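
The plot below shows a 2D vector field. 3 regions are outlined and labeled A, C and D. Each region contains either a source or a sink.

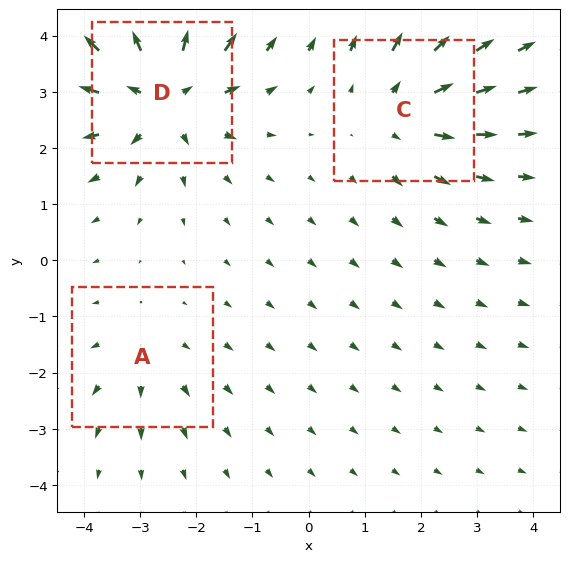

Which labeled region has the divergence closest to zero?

A

Divergence at each region's feature centre — A: about +2, C: about +3, D: about +5. Region A is closest to zero.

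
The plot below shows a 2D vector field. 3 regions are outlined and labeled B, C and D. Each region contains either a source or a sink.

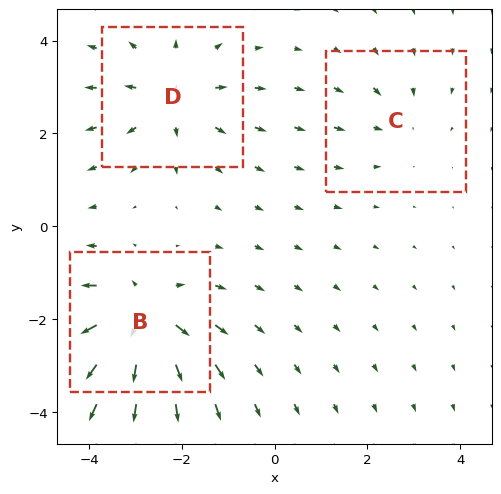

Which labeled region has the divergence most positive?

Divergence at each region's feature centre — B: about +5, C: about -2, D: about +3. Region B is most positive.

B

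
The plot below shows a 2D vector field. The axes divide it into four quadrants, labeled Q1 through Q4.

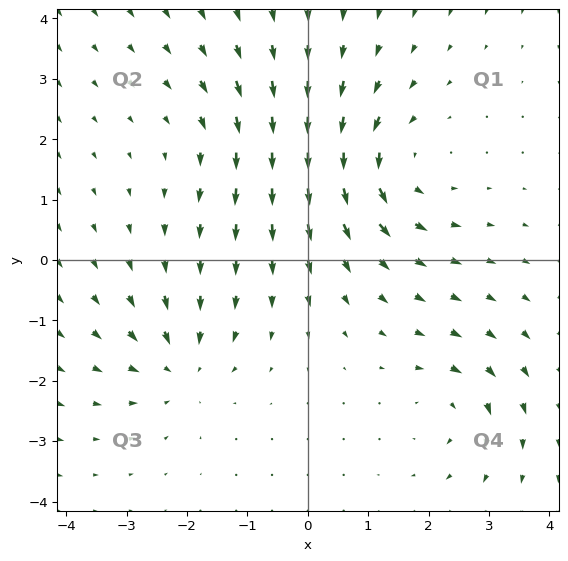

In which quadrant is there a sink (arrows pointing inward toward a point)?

Q3

The sink sits at approximately (-2.1, -1.7), which lies in quadrant Q3. The divergence there is about -4, negative as expected for a sink.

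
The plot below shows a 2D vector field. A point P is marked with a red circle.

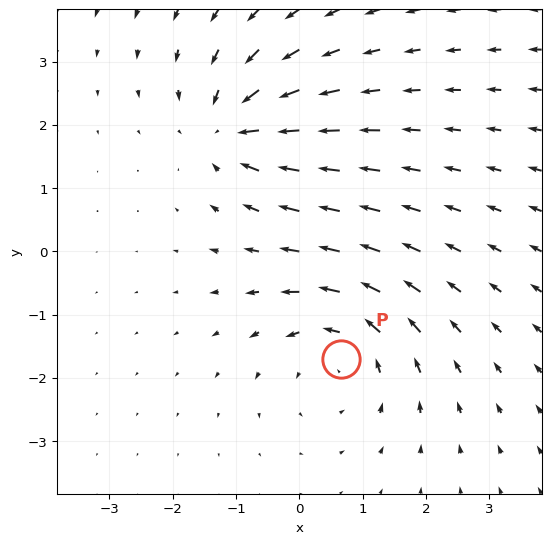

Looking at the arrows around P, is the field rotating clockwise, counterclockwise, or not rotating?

counterclockwise

Near P at (0.7, -1.7) the arrows circulate counterclockwise. The curl (z-component) there is about +3; positive curl means counterclockwise rotation.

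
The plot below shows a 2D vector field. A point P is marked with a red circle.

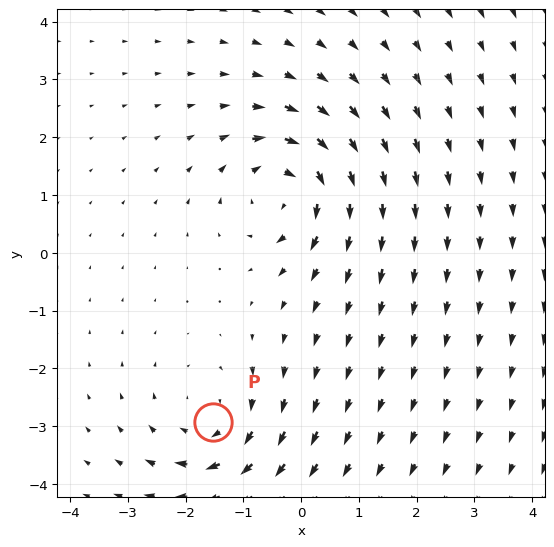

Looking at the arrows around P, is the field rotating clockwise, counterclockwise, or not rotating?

Near P at (-1.5, -2.9) the arrows circulate clockwise. The curl (z-component) there is about -4; negative curl means clockwise rotation.

clockwise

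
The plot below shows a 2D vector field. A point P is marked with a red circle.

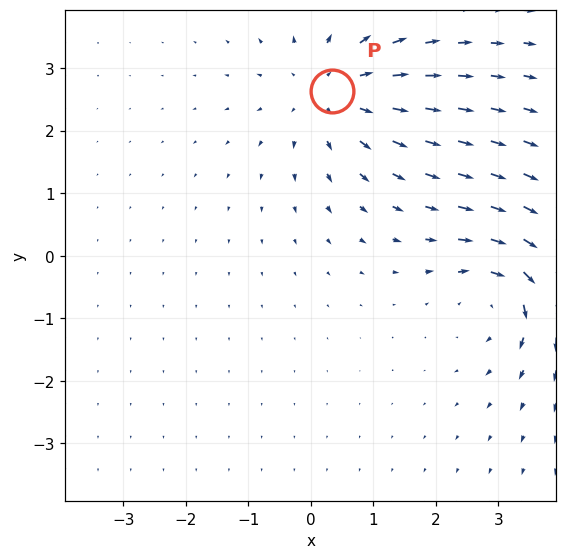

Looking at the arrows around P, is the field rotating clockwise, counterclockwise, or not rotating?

not rotating

Near P at (0.3, 2.6) the arrows show no circulation. The curl there is ≈0.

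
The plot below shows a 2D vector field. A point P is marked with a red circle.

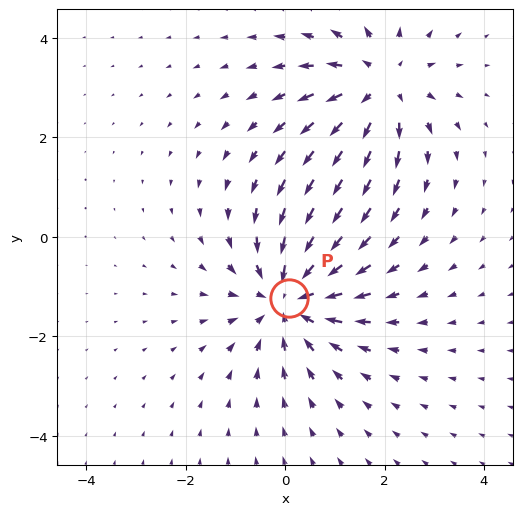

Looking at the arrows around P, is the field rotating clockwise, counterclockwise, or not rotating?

not rotating

Near P at (0.1, -1.2) the arrows show no circulation. The curl there is ≈0.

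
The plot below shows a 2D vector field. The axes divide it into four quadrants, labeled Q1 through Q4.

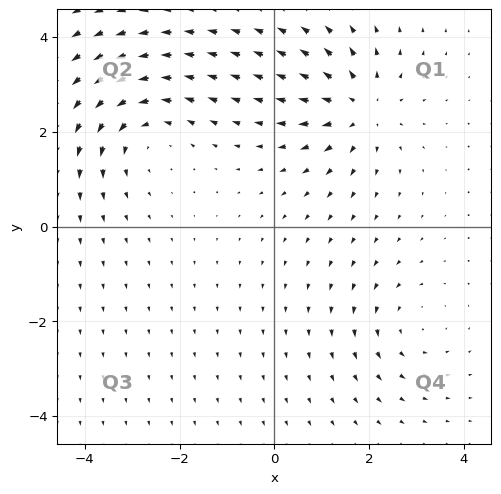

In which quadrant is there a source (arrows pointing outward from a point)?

Q1

The source sits at approximately (1.8, 2.5), which lies in quadrant Q1. The divergence there is about +4, positive as expected for a source.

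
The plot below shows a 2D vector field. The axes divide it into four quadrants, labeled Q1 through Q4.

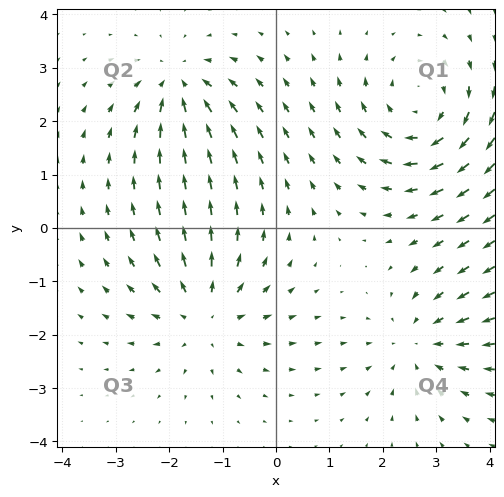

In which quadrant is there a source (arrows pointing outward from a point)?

The source sits at approximately (-1.3, -1.6), which lies in quadrant Q3. The divergence there is about +4, positive as expected for a source.

Q3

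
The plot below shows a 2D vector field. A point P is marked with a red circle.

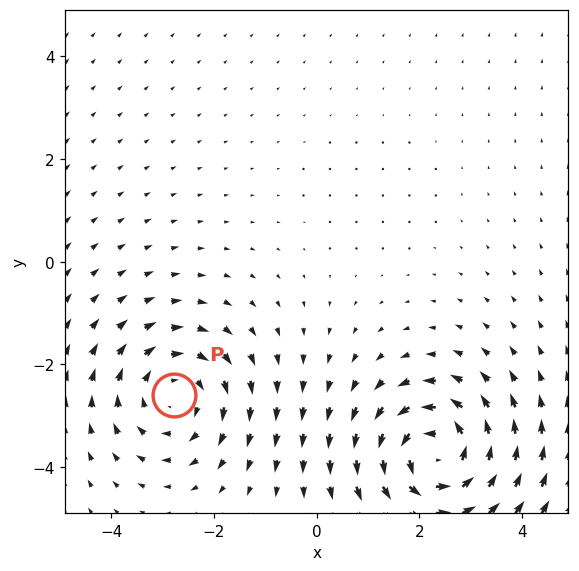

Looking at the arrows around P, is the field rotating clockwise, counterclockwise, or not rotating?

clockwise

Near P at (-2.8, -2.6) the arrows circulate clockwise. The curl (z-component) there is about -3; negative curl means clockwise rotation.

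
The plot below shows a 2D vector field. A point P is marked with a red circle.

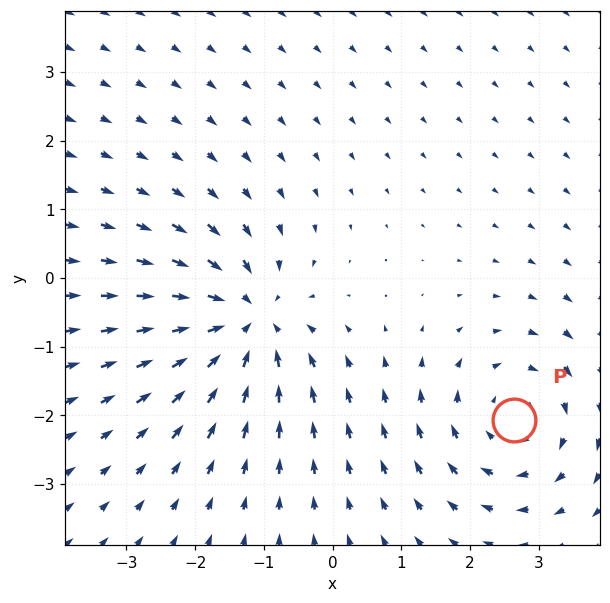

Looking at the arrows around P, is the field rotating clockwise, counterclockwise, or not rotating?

clockwise

Near P at (2.6, -2.1) the arrows circulate clockwise. The curl (z-component) there is about -3; negative curl means clockwise rotation.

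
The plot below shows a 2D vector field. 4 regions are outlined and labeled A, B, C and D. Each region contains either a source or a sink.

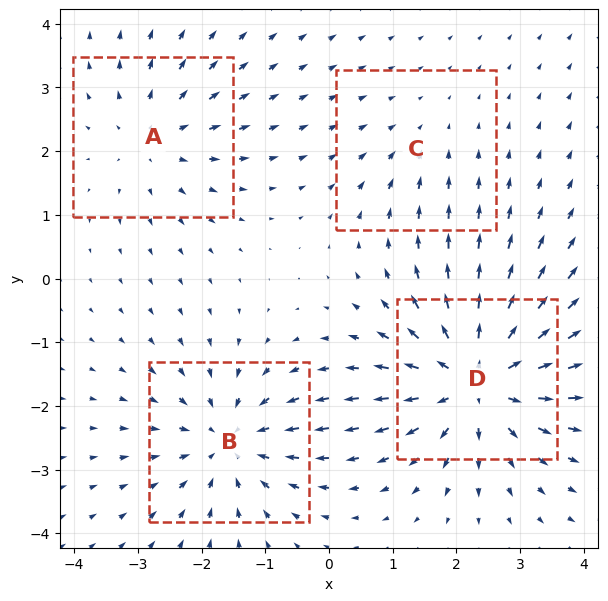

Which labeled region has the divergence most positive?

Divergence at each region's feature centre — A: about +3, B: about -5, C: about -2, D: about +7. Region D is most positive.

D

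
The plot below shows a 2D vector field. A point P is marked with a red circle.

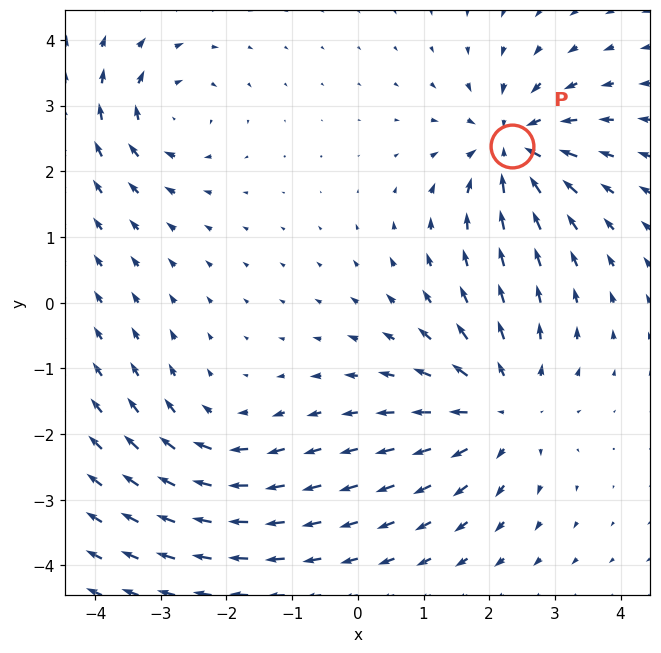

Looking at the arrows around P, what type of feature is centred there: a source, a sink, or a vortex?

sink

At P (2.3, 2.4) the arrows converge inward. Divergence about -6, curl ≈0 — negative divergence with near-zero curl is a sink.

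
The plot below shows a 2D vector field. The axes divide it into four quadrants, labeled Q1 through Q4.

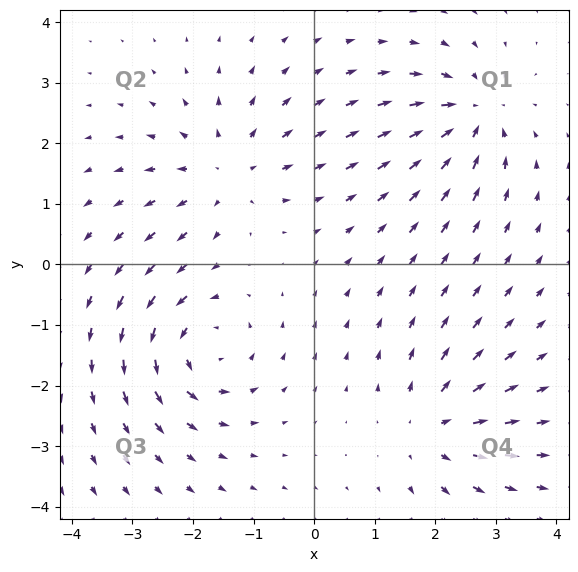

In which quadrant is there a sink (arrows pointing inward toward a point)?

Q1

The sink sits at approximately (2.6, 2.5), which lies in quadrant Q1. The divergence there is about -6, negative as expected for a sink.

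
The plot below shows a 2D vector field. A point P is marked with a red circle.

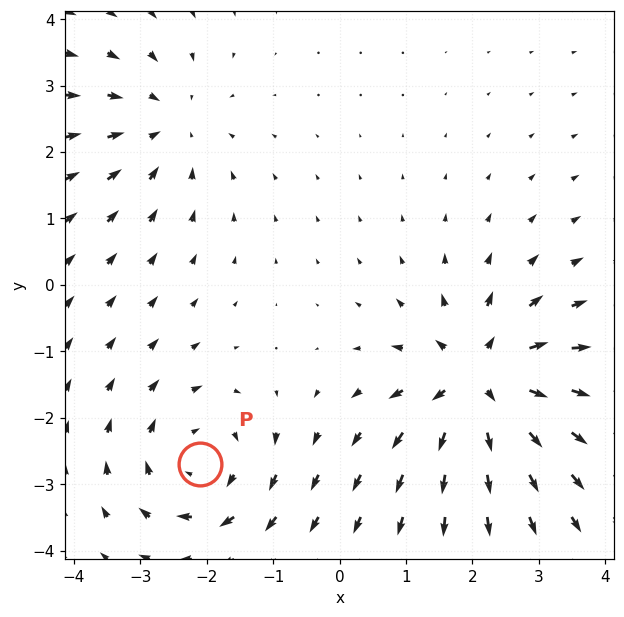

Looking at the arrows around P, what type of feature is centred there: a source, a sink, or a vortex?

At P (-2.1, -2.7) the arrows circulate clockwise. Divergence ≈0, curl about -3 — near-zero divergence with nonzero curl is a vortex.

vortex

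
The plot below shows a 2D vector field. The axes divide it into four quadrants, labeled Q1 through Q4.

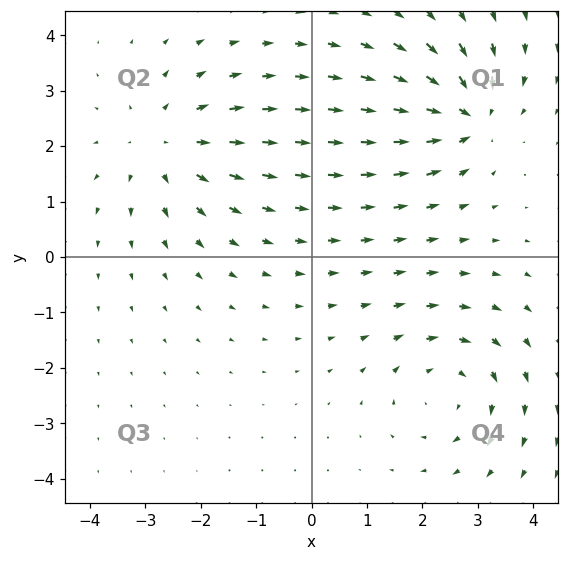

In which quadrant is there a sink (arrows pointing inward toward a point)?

The sink sits at approximately (2.8, 2.6), which lies in quadrant Q1. The divergence there is about -7, negative as expected for a sink.

Q1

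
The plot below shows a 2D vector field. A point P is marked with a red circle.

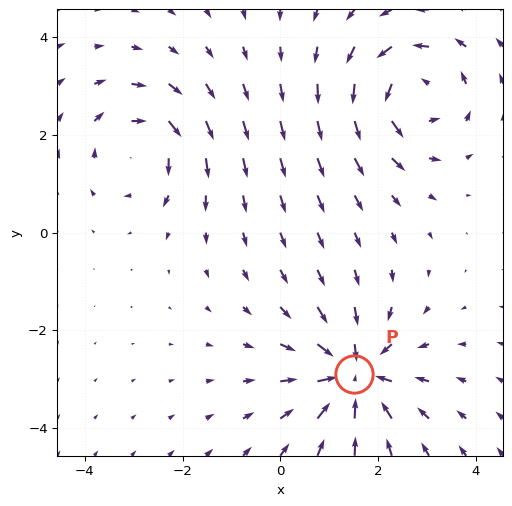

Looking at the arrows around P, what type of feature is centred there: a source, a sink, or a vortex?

sink

At P (1.5, -2.9) the arrows converge inward. Divergence about -5, curl ≈0 — negative divergence with near-zero curl is a sink.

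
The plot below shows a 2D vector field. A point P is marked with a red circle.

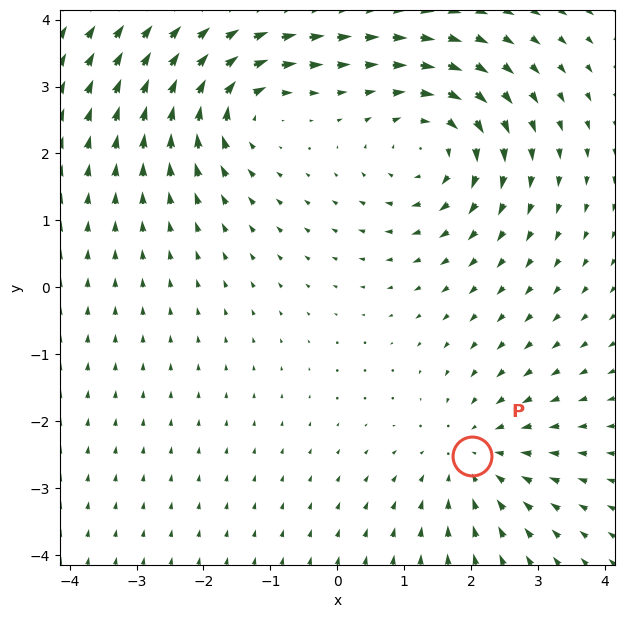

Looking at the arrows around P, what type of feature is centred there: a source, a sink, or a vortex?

At P (2.0, -2.5) the arrows converge inward. Divergence about -3, curl ≈0 — negative divergence with near-zero curl is a sink.

sink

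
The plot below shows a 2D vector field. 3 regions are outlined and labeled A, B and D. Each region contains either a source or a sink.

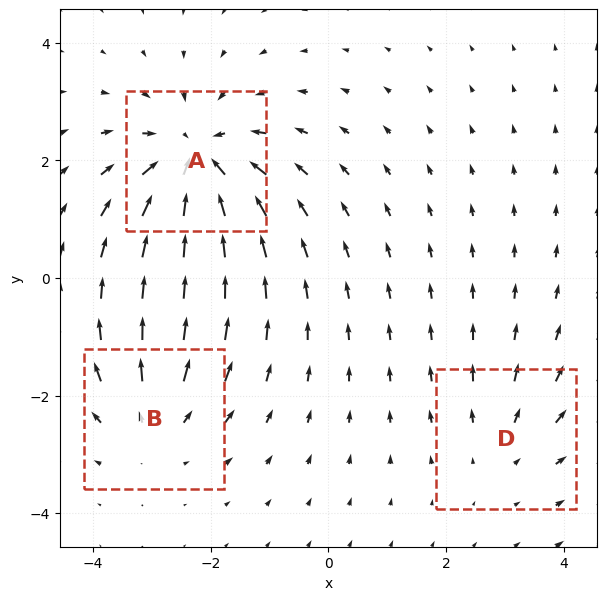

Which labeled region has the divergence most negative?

Divergence at each region's feature centre — A: about -5, B: about +3, D: about +2. Region A is most negative.

A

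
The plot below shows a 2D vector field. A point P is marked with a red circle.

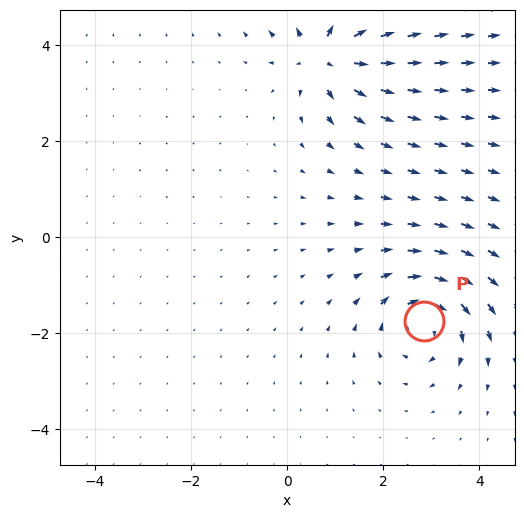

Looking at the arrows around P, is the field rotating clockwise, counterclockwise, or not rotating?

clockwise

Near P at (2.8, -1.7) the arrows circulate clockwise. The curl (z-component) there is about -5; negative curl means clockwise rotation.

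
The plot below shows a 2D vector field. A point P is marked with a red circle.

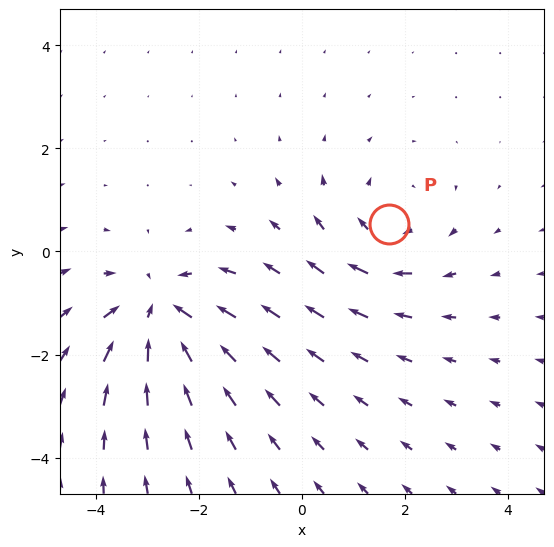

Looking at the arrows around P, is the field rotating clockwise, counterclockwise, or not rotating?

clockwise

Near P at (1.7, 0.5) the arrows circulate clockwise. The curl (z-component) there is about -3; negative curl means clockwise rotation.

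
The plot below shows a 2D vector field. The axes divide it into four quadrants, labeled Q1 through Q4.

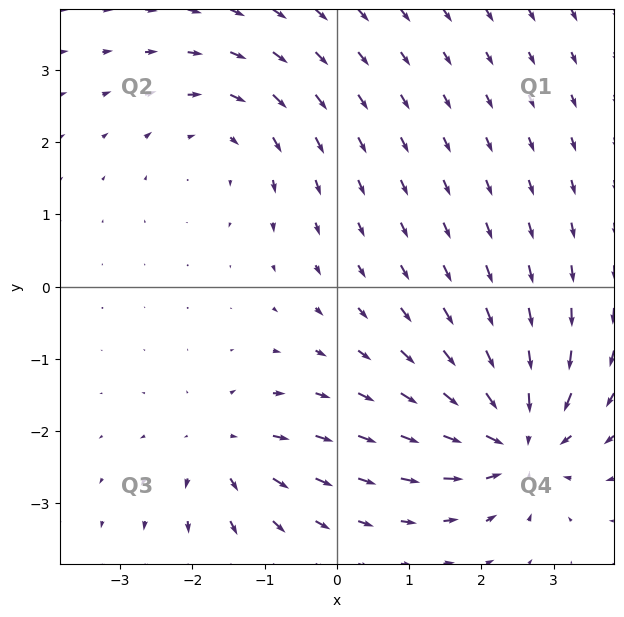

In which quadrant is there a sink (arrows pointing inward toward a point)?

Q4

The sink sits at approximately (2.5, -2.1), which lies in quadrant Q4. The divergence there is about -7, negative as expected for a sink.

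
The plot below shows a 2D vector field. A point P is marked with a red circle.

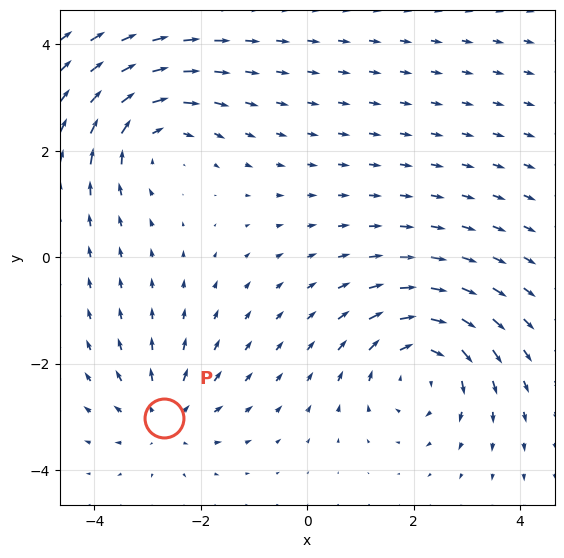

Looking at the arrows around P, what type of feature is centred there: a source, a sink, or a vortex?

source

At P (-2.7, -3.0) the arrows spread outward. Divergence about +4, curl ≈0 — positive divergence with near-zero curl is a source.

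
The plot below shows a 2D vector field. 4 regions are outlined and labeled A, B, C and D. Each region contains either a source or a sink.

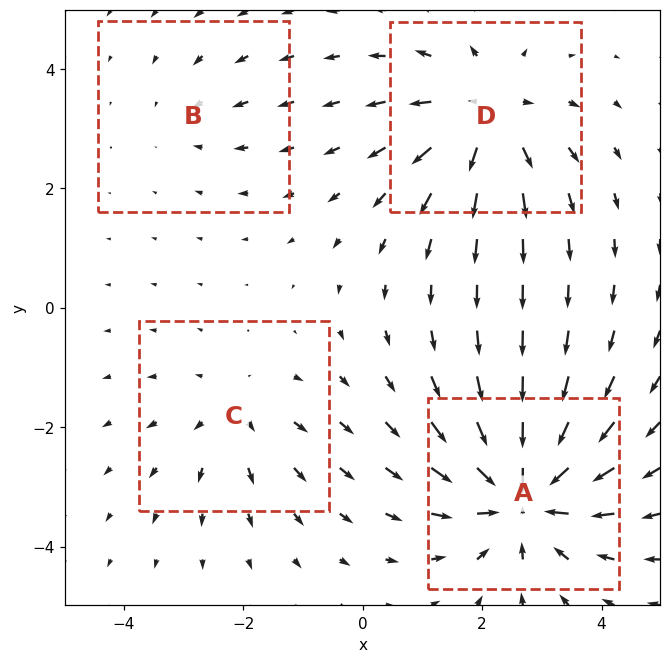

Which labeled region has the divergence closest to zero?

Divergence at each region's feature centre — A: about -7, B: about -2, C: about +3, D: about +5. Region B is closest to zero.

B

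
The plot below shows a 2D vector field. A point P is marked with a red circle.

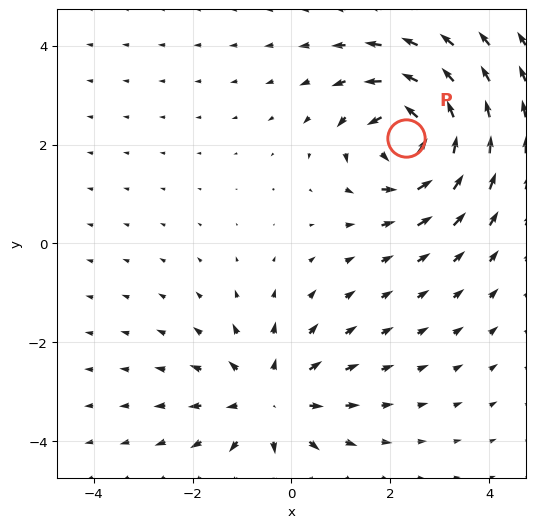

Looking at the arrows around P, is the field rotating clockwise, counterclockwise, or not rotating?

Near P at (2.3, 2.1) the arrows circulate counterclockwise. The curl (z-component) there is about +4; positive curl means counterclockwise rotation.

counterclockwise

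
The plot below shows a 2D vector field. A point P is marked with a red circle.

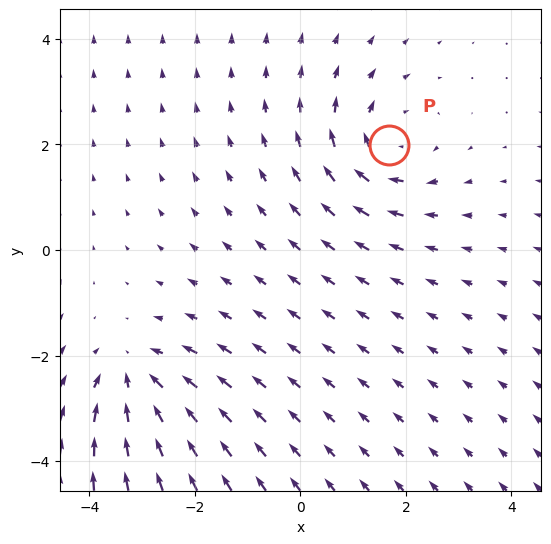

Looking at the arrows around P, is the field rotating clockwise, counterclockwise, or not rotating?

Near P at (1.7, 2.0) the arrows circulate clockwise. The curl (z-component) there is about -3; negative curl means clockwise rotation.

clockwise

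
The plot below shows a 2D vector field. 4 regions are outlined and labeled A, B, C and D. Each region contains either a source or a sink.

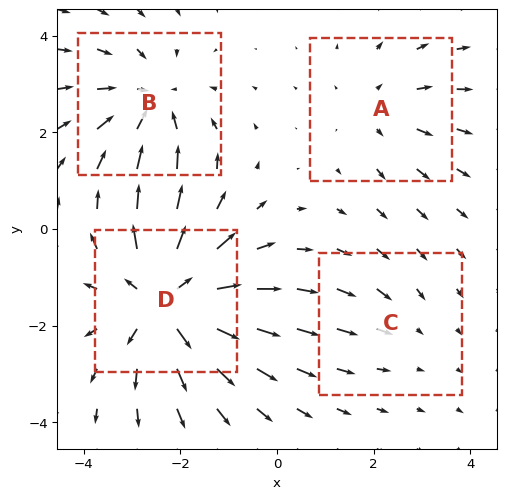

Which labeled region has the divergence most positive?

Divergence at each region's feature centre — A: about +3, B: about -4, C: about -2, D: about +6. Region D is most positive.

D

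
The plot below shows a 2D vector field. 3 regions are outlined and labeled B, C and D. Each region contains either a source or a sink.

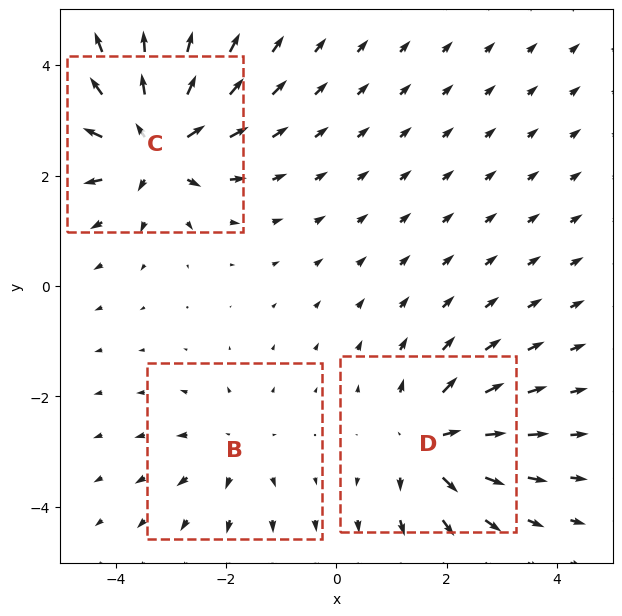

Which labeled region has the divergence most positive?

C

Divergence at each region's feature centre — B: about +2, C: about +6, D: about +4. Region C is most positive.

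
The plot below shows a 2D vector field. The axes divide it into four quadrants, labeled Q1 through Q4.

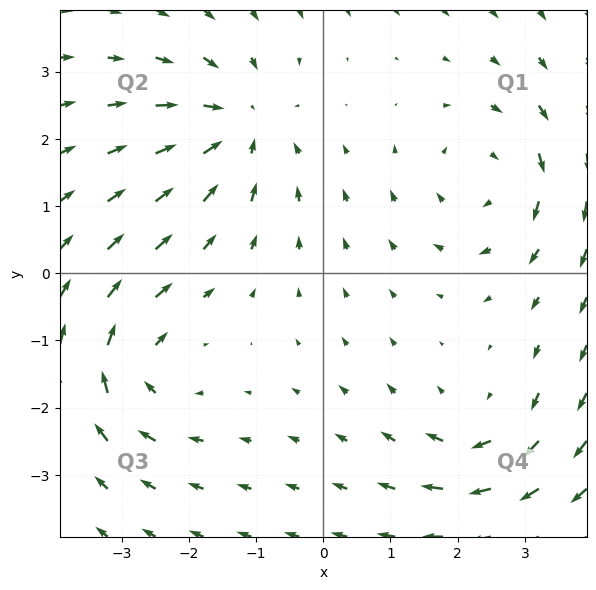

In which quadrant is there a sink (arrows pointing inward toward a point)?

The sink sits at approximately (-1.3, 2.2), which lies in quadrant Q2. The divergence there is about -4, negative as expected for a sink.

Q2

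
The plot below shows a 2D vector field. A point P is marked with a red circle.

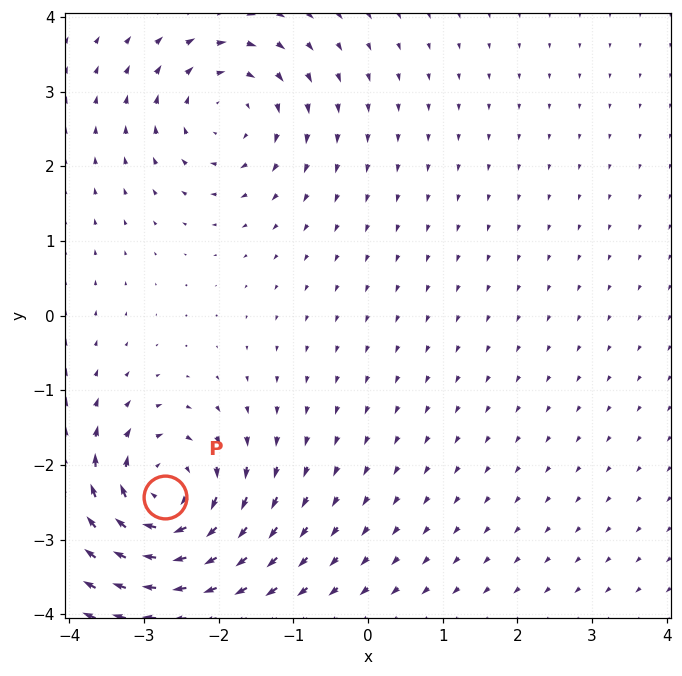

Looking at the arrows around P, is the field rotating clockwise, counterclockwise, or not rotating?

clockwise

Near P at (-2.7, -2.4) the arrows circulate clockwise. The curl (z-component) there is about -6; negative curl means clockwise rotation.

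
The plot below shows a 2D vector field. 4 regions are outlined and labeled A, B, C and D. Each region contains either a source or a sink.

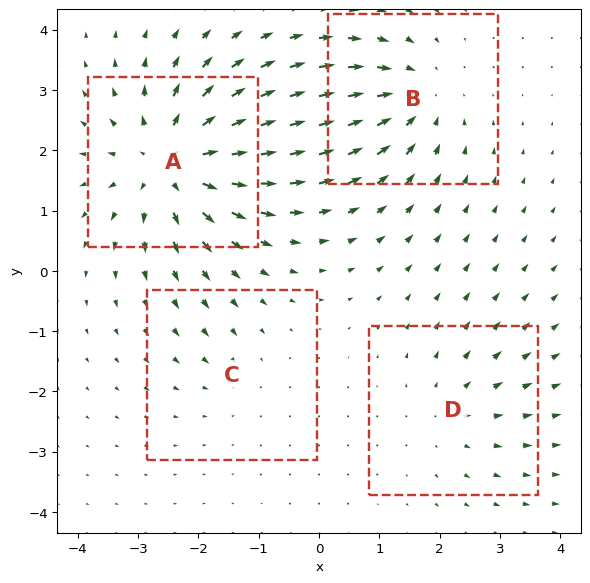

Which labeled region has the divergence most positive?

A

Divergence at each region's feature centre — A: about +6, B: about -4, C: about -2, D: about +3. Region A is most positive.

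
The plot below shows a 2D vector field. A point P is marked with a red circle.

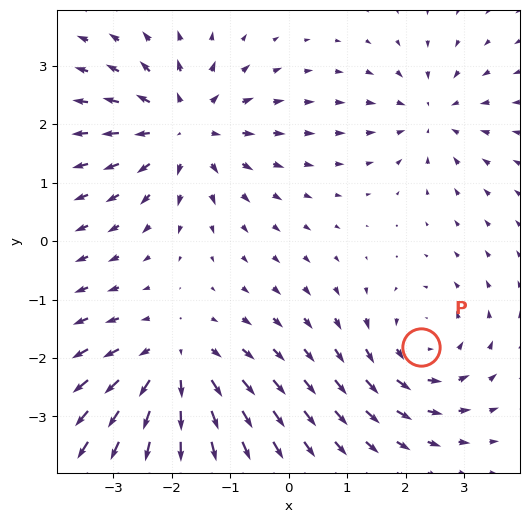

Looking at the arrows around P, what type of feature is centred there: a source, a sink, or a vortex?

At P (2.3, -1.8) the arrows circulate counterclockwise. Divergence ≈0, curl about +4 — near-zero divergence with nonzero curl is a vortex.

vortex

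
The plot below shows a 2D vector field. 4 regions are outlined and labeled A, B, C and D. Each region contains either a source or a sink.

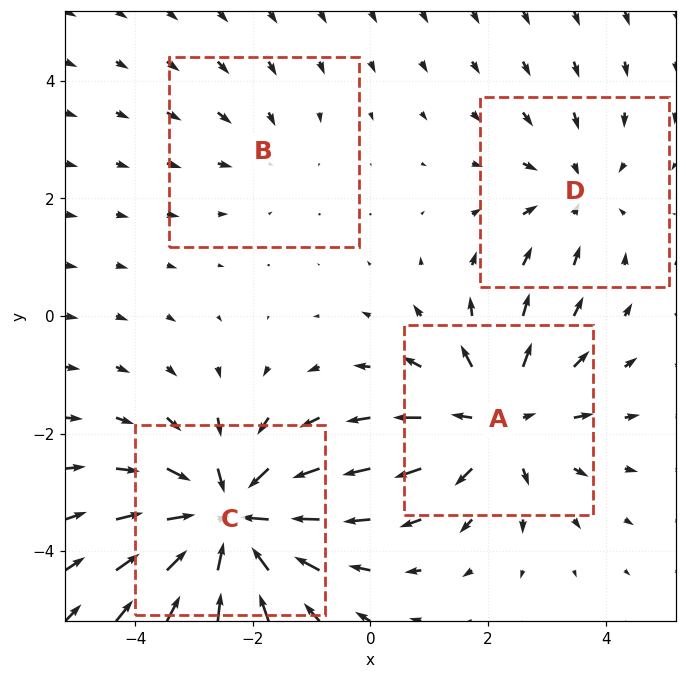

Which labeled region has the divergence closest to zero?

B

Divergence at each region's feature centre — A: about +5, B: about -2, C: about -6, D: about -3. Region B is closest to zero.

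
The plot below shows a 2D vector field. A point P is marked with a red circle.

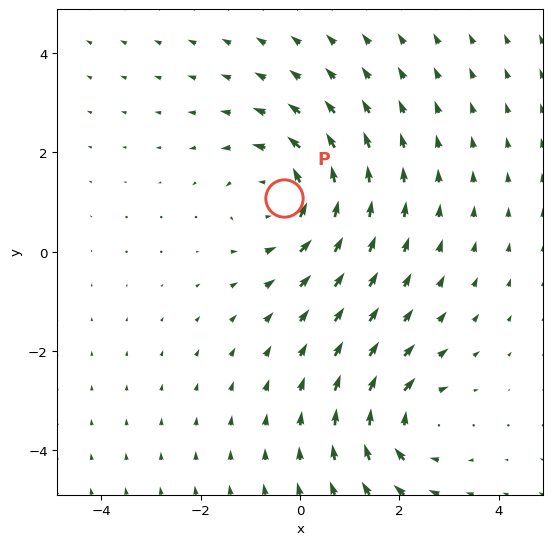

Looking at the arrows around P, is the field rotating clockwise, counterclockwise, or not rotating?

Near P at (-0.3, 1.1) the arrows circulate counterclockwise. The curl (z-component) there is about +4; positive curl means counterclockwise rotation.

counterclockwise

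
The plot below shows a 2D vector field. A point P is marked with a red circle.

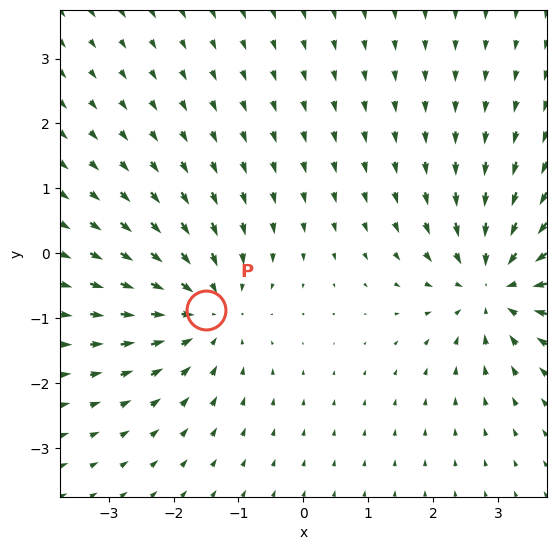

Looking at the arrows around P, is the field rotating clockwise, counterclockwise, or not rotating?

Near P at (-1.5, -0.9) the arrows show no circulation. The curl there is ≈0.

not rotating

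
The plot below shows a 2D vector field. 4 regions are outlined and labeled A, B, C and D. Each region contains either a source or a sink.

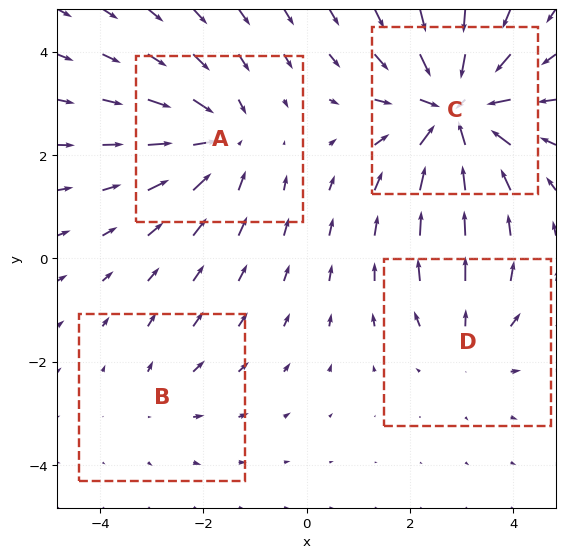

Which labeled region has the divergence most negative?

Divergence at each region's feature centre — A: about -4, B: about +2, C: about -6, D: about +3. Region C is most negative.

C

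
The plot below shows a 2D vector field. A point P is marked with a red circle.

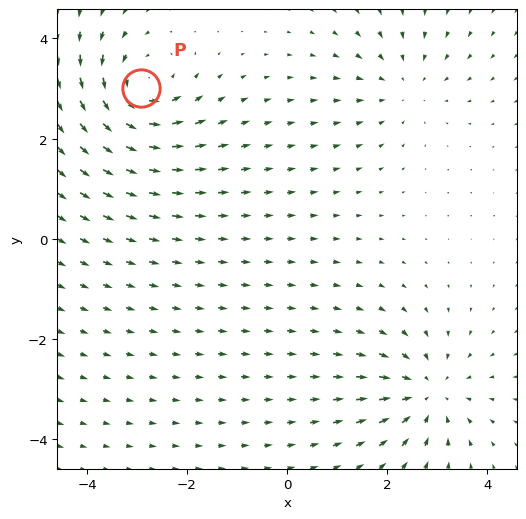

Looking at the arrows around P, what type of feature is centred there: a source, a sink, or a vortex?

At P (-2.9, 3.0) the arrows circulate counterclockwise. Divergence ≈0, curl about +6 — near-zero divergence with nonzero curl is a vortex.

vortex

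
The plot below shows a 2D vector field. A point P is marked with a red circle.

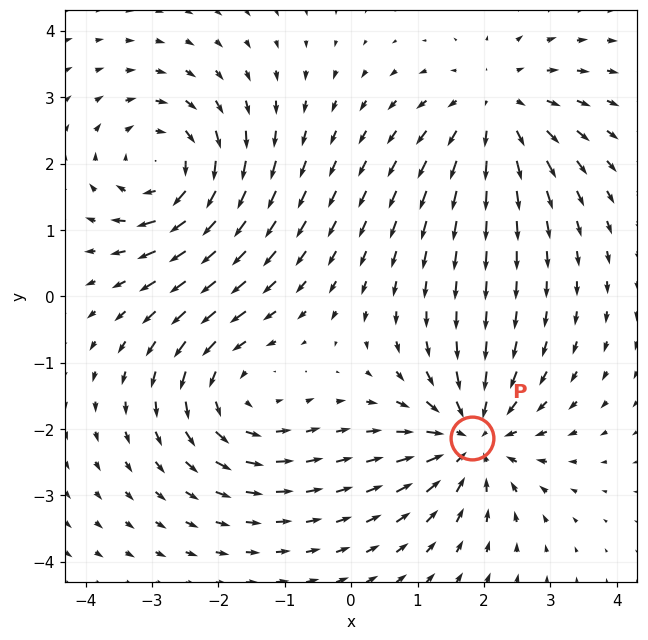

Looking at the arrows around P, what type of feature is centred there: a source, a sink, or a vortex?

At P (1.8, -2.1) the arrows converge inward. Divergence about -6, curl ≈0 — negative divergence with near-zero curl is a sink.

sink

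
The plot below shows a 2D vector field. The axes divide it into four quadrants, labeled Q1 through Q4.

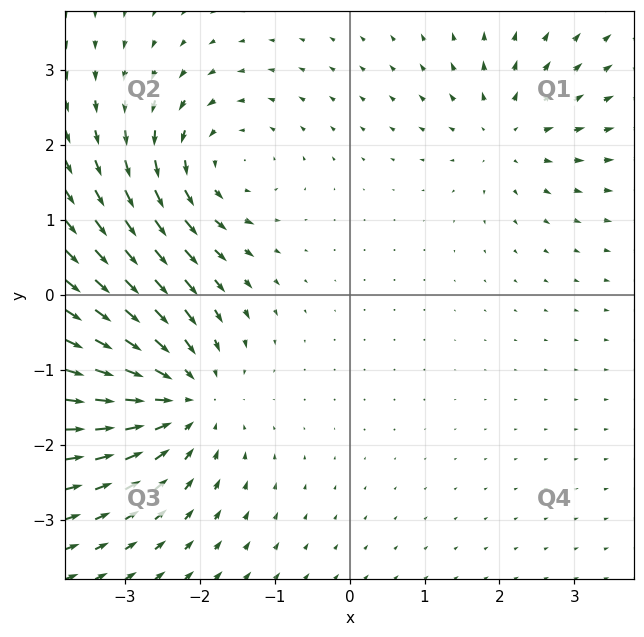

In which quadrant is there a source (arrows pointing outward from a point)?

The source sits at approximately (2.1, 2.2), which lies in quadrant Q1. The divergence there is about +3, positive as expected for a source.

Q1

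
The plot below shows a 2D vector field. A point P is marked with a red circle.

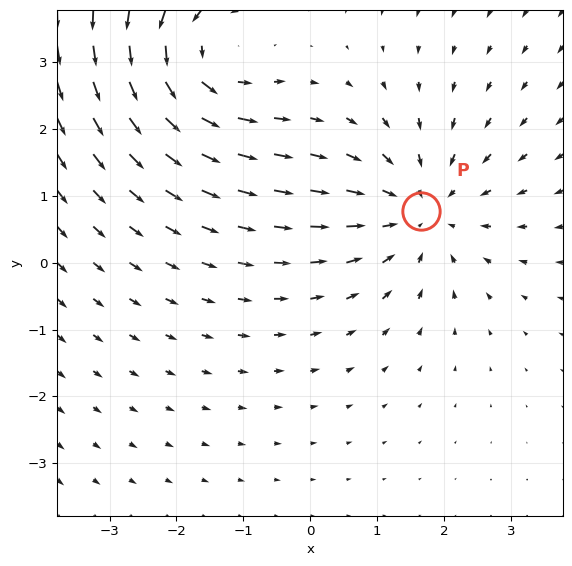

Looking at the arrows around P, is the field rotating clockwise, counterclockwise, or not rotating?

not rotating

Near P at (1.7, 0.8) the arrows show no circulation. The curl there is ≈0.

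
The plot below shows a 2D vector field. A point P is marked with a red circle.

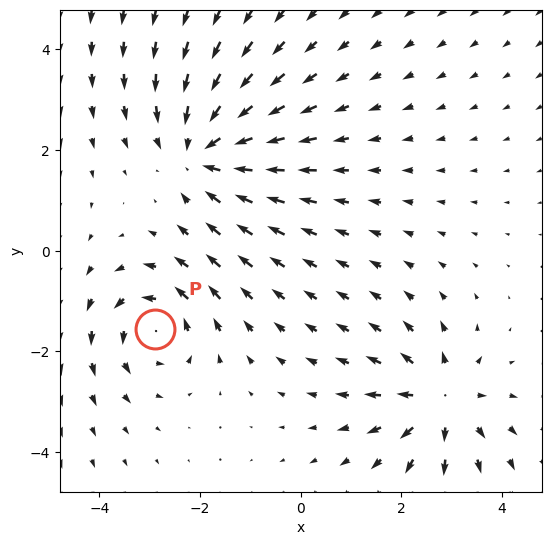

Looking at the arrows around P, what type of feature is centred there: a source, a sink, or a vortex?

vortex

At P (-2.9, -1.6) the arrows circulate counterclockwise. Divergence ≈0, curl about +4 — near-zero divergence with nonzero curl is a vortex.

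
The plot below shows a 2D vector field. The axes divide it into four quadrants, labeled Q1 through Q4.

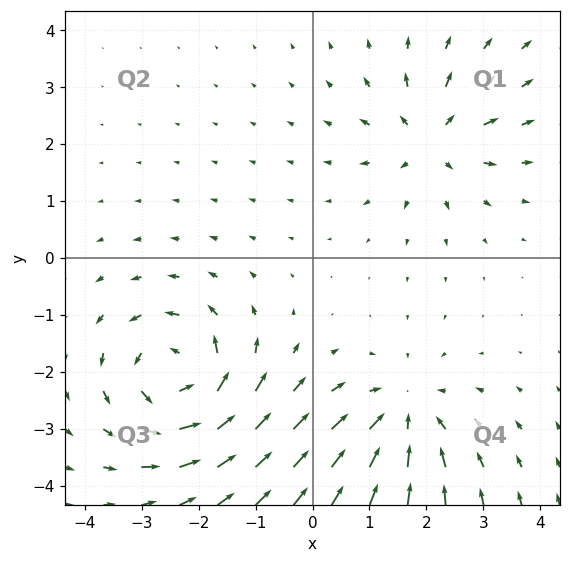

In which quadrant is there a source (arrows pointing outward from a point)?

Q1

The source sits at approximately (2.1, 2.1), which lies in quadrant Q1. The divergence there is about +4, positive as expected for a source.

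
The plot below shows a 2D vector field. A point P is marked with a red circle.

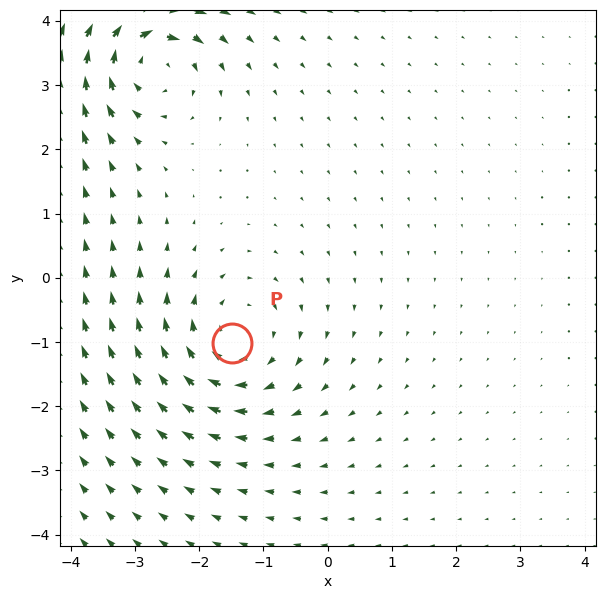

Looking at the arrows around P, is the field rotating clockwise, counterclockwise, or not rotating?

clockwise

Near P at (-1.5, -1.0) the arrows circulate clockwise. The curl (z-component) there is about -5; negative curl means clockwise rotation.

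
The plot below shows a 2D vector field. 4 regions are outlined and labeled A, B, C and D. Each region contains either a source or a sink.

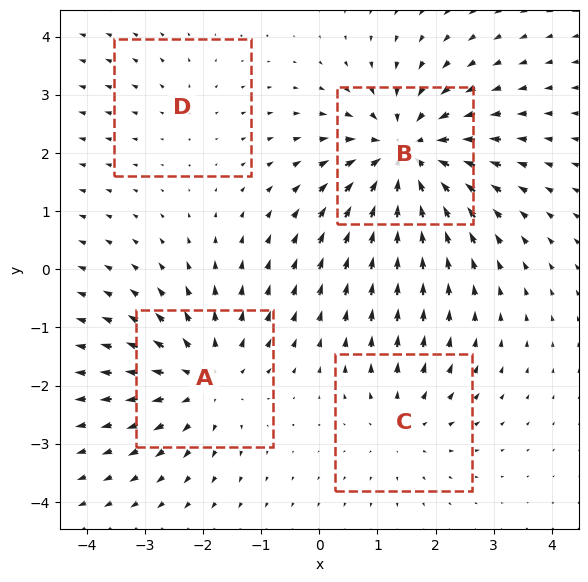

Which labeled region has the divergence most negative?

Divergence at each region's feature centre — A: about +5, B: about -7, C: about +3, D: about +2. Region B is most negative.

B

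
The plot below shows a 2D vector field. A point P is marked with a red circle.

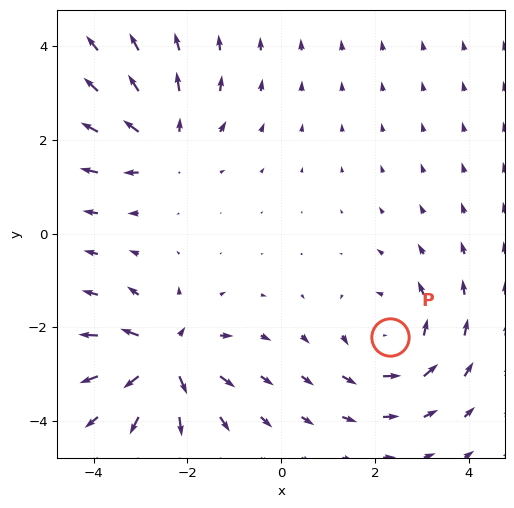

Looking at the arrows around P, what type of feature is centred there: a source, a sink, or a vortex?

At P (2.3, -2.2) the arrows circulate counterclockwise. Divergence ≈0, curl about +4 — near-zero divergence with nonzero curl is a vortex.

vortex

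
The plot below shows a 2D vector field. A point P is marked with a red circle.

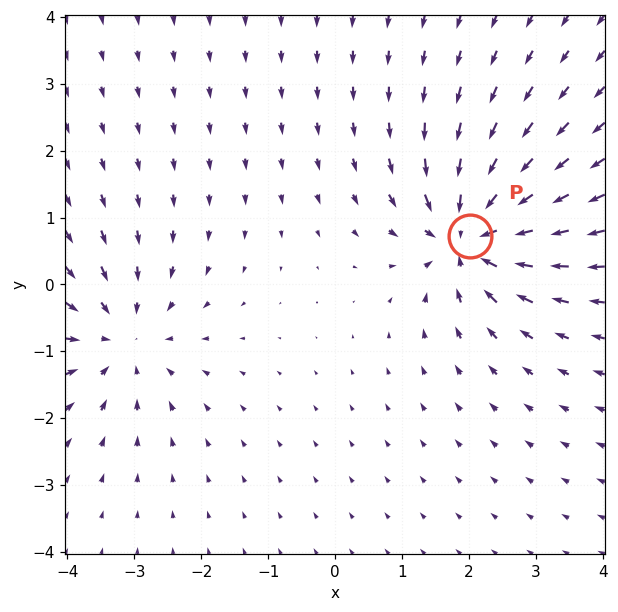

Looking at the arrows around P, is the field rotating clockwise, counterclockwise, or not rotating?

not rotating

Near P at (2.0, 0.7) the arrows show no circulation. The curl there is ≈0.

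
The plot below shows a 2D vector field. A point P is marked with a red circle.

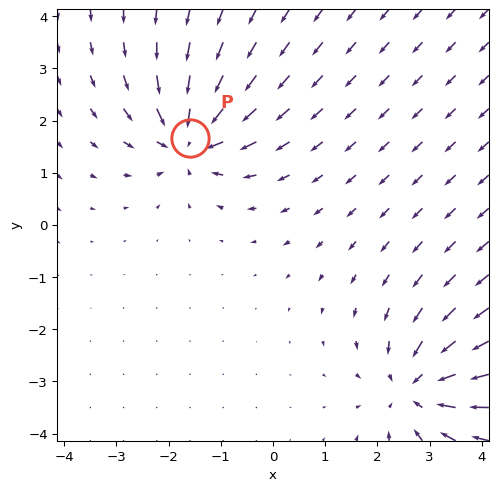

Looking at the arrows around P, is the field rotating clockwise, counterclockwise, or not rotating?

Near P at (-1.6, 1.7) the arrows show no circulation. The curl there is ≈0.

not rotating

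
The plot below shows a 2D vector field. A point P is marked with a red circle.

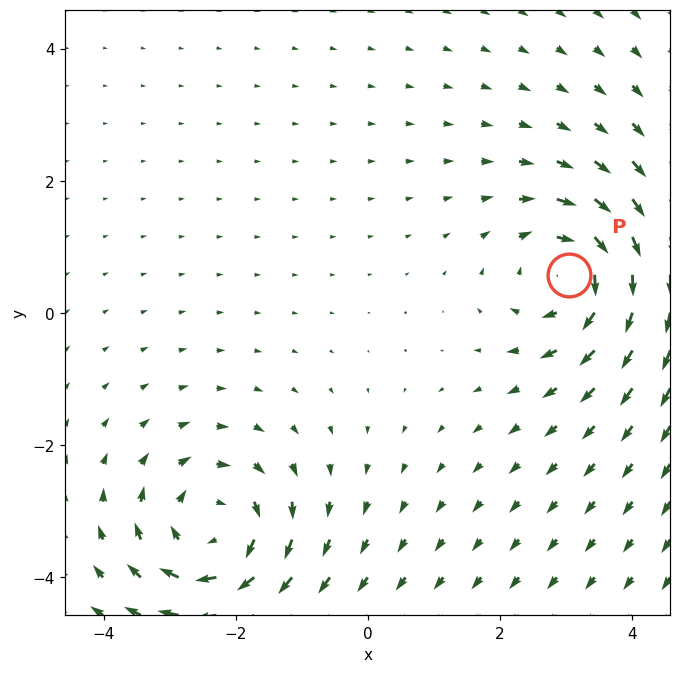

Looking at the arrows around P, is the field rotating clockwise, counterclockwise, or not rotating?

clockwise

Near P at (3.0, 0.6) the arrows circulate clockwise. The curl (z-component) there is about -3; negative curl means clockwise rotation.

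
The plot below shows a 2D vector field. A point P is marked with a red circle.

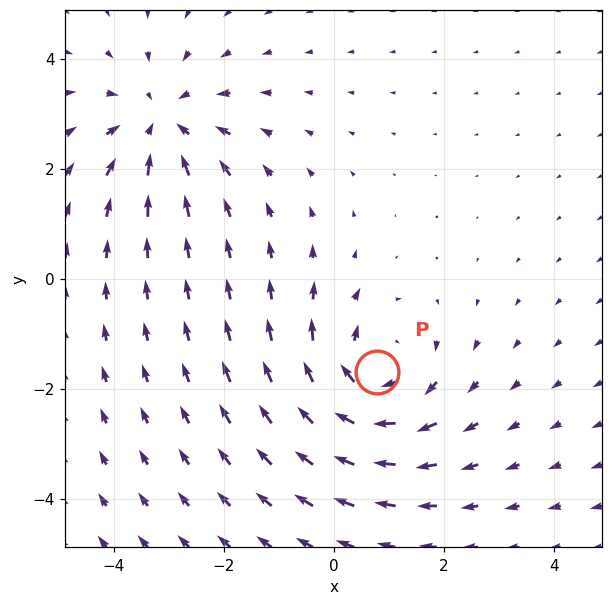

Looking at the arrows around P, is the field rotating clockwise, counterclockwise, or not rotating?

Near P at (0.8, -1.7) the arrows circulate clockwise. The curl (z-component) there is about -4; negative curl means clockwise rotation.

clockwise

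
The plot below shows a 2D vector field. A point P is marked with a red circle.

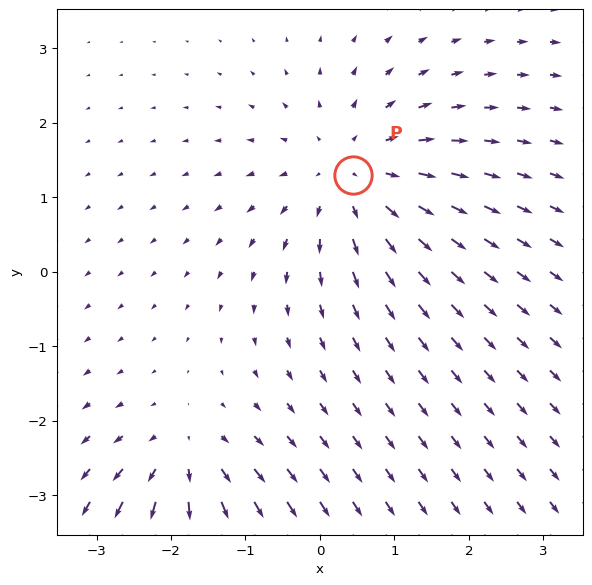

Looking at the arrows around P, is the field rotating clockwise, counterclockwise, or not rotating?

not rotating

Near P at (0.4, 1.3) the arrows show no circulation. The curl there is ≈0.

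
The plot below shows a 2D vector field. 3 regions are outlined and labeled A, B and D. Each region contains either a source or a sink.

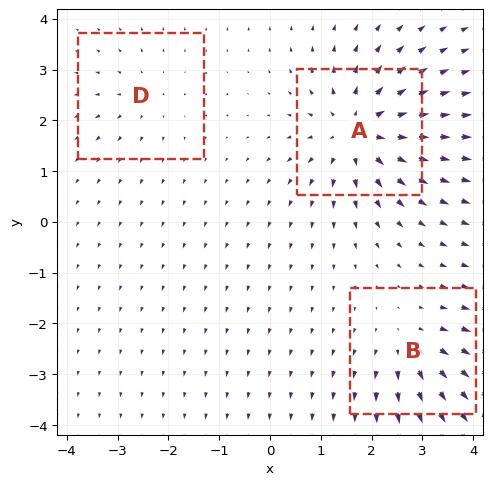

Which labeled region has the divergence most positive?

A

Divergence at each region's feature centre — A: about +6, B: about +3, D: about +2. Region A is most positive.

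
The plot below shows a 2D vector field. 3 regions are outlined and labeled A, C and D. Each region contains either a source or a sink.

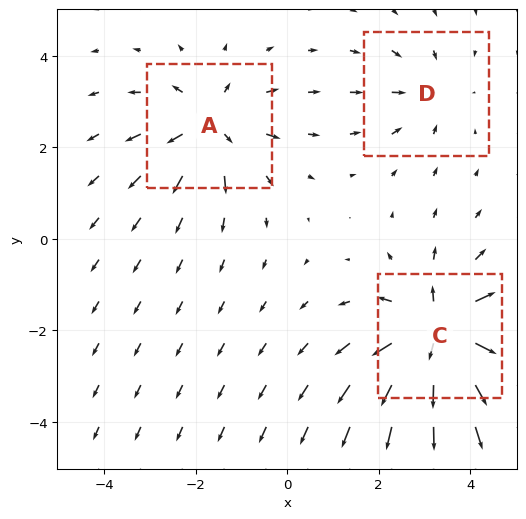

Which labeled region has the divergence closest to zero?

Divergence at each region's feature centre — A: about +4, C: about +6, D: about -2. Region D is closest to zero.

D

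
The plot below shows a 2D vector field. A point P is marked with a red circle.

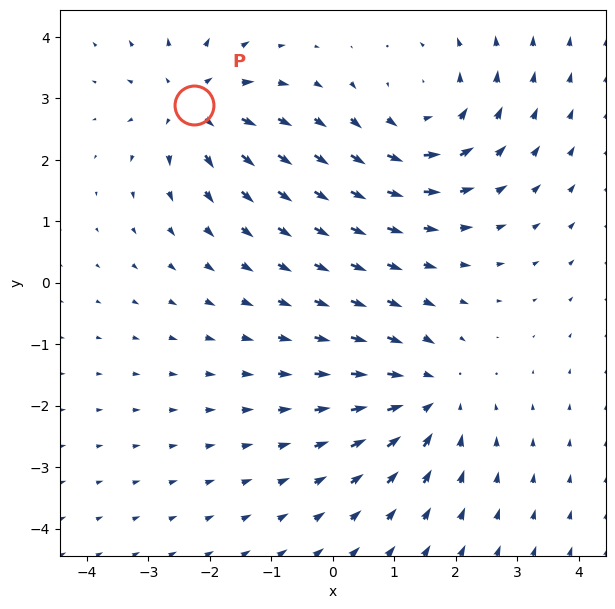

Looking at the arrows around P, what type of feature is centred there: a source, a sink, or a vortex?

source

At P (-2.3, 2.9) the arrows spread outward. Divergence about +4, curl ≈0 — positive divergence with near-zero curl is a source.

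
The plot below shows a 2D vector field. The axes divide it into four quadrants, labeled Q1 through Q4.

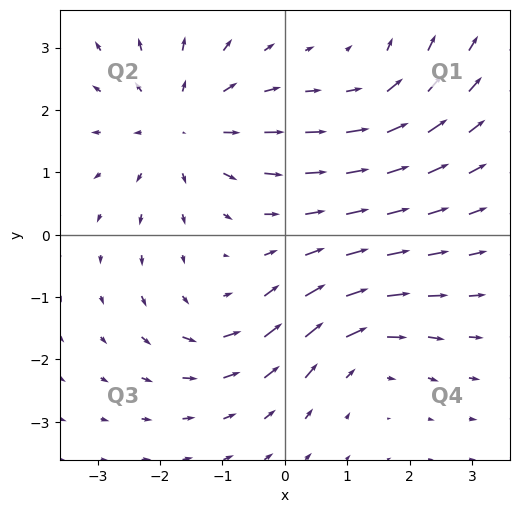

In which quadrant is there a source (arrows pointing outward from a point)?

The source sits at approximately (-1.6, 1.7), which lies in quadrant Q2. The divergence there is about +4, positive as expected for a source.

Q2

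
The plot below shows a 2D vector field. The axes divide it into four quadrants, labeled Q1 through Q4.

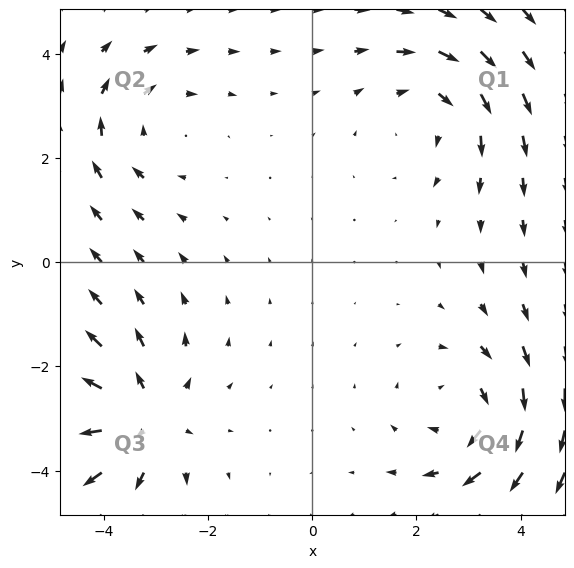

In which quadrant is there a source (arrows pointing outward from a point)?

Q3

The source sits at approximately (-3.3, -3.0), which lies in quadrant Q3. The divergence there is about +4, positive as expected for a source.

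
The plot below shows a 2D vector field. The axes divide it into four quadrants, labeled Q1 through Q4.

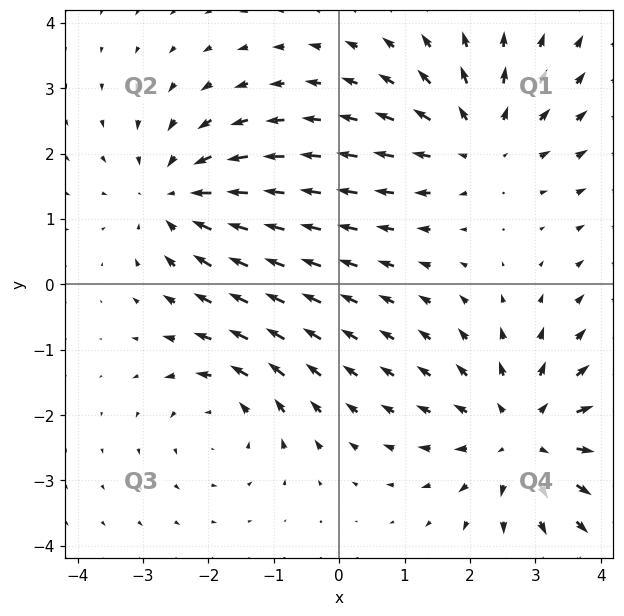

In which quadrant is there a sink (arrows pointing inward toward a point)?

The sink sits at approximately (-2.5, 1.3), which lies in quadrant Q2. The divergence there is about -3, negative as expected for a sink.

Q2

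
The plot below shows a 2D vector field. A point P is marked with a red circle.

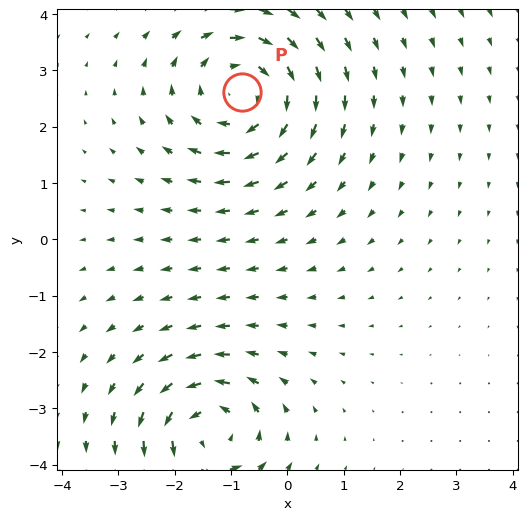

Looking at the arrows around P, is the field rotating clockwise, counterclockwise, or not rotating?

clockwise

Near P at (-0.8, 2.6) the arrows circulate clockwise. The curl (z-component) there is about -3; negative curl means clockwise rotation.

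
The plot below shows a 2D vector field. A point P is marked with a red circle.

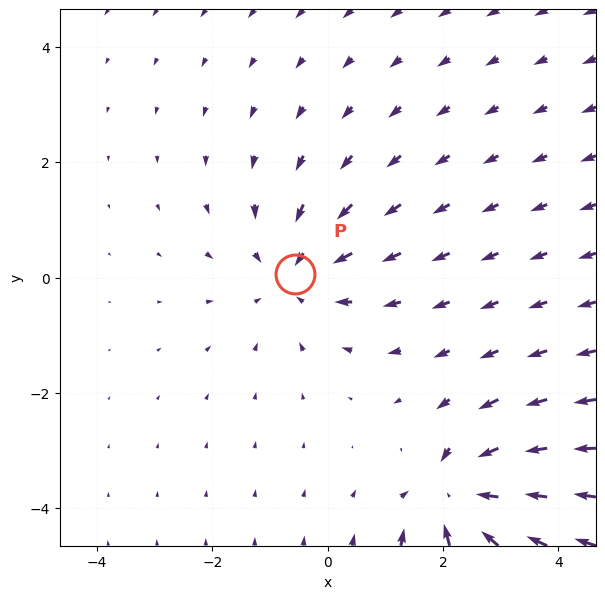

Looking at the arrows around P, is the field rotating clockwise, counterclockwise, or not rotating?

not rotating

Near P at (-0.6, 0.1) the arrows show no circulation. The curl there is ≈0.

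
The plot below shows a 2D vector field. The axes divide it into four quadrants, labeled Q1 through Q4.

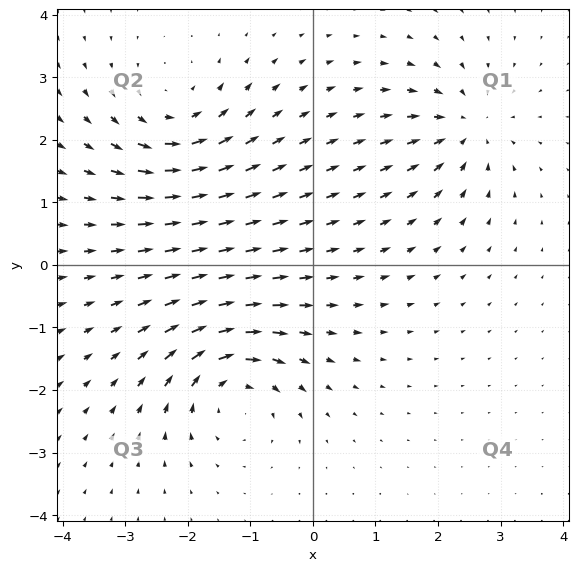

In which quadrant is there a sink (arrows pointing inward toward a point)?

Q1

The sink sits at approximately (2.4, 2.2), which lies in quadrant Q1. The divergence there is about -5, negative as expected for a sink.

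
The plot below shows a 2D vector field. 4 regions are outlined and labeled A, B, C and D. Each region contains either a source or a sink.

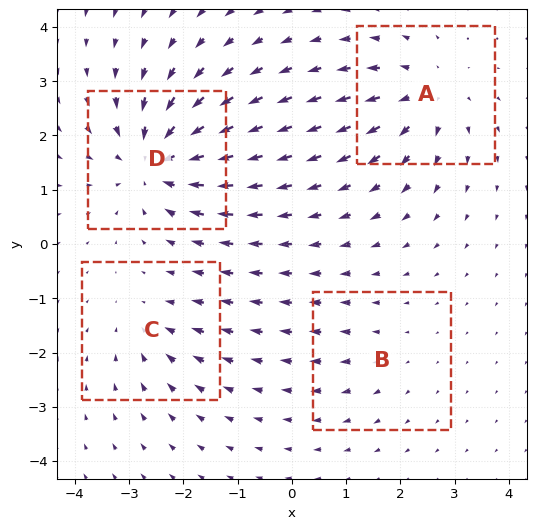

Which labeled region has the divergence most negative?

D

Divergence at each region's feature centre — A: about +5, B: about +2, C: about -3, D: about -7. Region D is most negative.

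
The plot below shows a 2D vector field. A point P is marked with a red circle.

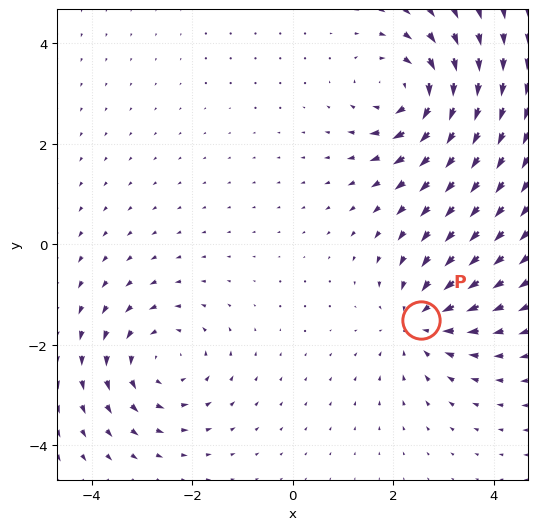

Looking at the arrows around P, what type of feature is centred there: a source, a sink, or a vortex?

At P (2.5, -1.5) the arrows converge inward. Divergence about -4, curl ≈0 — negative divergence with near-zero curl is a sink.

sink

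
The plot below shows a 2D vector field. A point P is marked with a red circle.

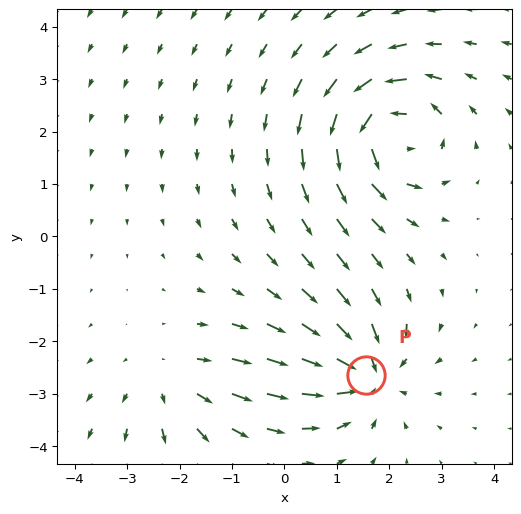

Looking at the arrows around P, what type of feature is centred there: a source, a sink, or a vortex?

sink

At P (1.6, -2.6) the arrows converge inward. Divergence about -5, curl ≈0 — negative divergence with near-zero curl is a sink.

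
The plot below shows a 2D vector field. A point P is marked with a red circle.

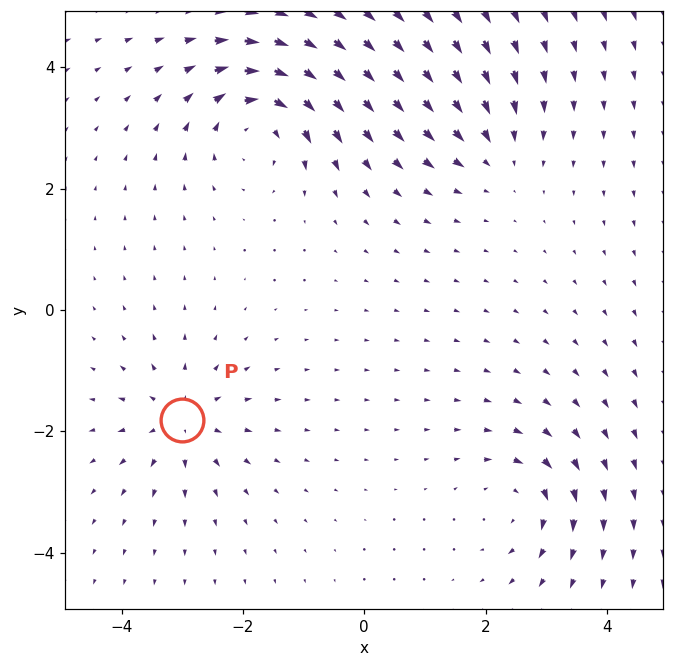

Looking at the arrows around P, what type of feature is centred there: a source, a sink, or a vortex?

source

At P (-3.0, -1.8) the arrows spread outward. Divergence about +4, curl ≈0 — positive divergence with near-zero curl is a source.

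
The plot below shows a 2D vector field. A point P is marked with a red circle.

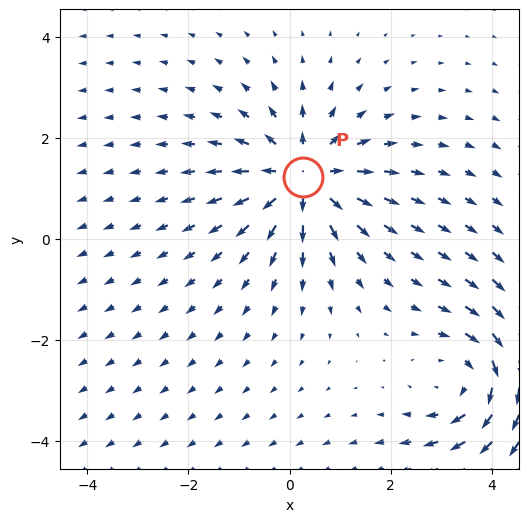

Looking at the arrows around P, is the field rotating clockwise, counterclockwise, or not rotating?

Near P at (0.3, 1.2) the arrows show no circulation. The curl there is ≈0.

not rotating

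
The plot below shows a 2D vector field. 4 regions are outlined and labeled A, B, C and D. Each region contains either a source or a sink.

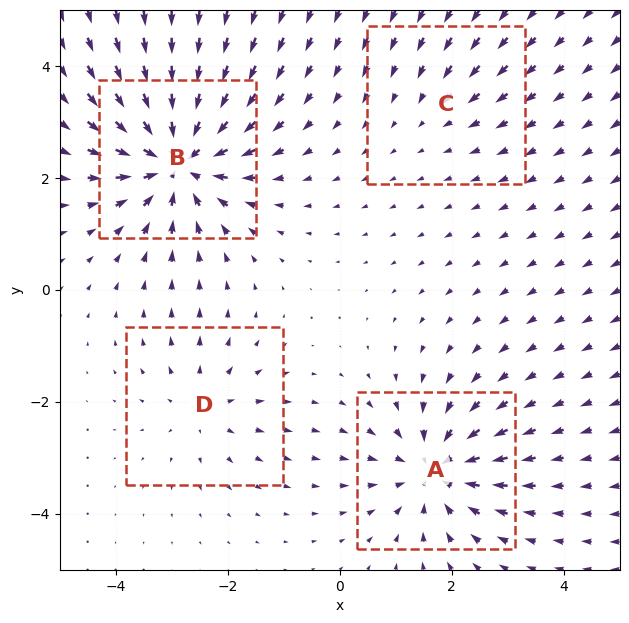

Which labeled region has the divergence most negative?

Divergence at each region's feature centre — A: about -6, B: about -8, C: about -2, D: about +3. Region B is most negative.

B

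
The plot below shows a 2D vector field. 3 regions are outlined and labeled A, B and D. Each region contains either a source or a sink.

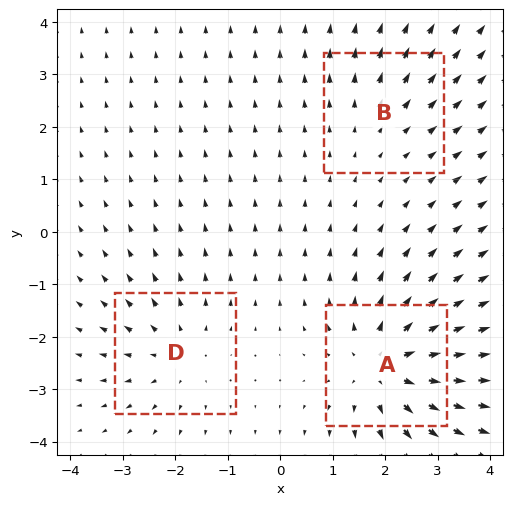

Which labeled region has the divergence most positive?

Divergence at each region's feature centre — A: about +4, B: about +2, D: about +3. Region A is most positive.

A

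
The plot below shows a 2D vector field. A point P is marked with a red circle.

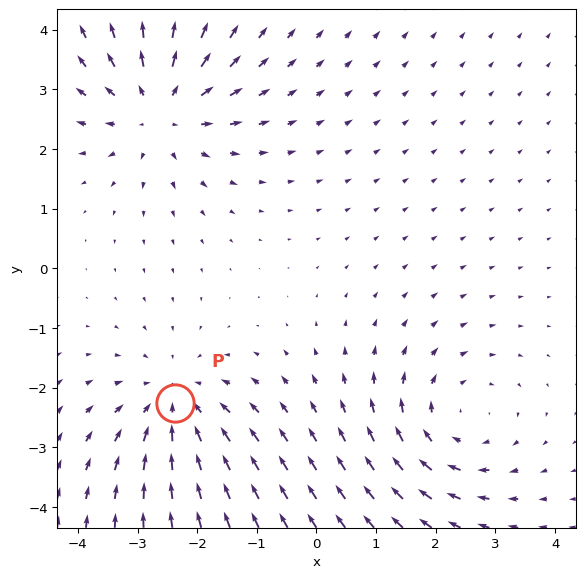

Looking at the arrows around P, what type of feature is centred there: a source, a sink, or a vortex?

At P (-2.4, -2.3) the arrows converge inward. Divergence about -4, curl ≈0 — negative divergence with near-zero curl is a sink.

sink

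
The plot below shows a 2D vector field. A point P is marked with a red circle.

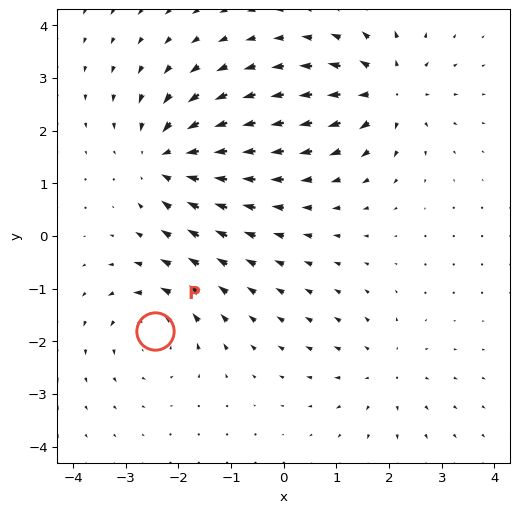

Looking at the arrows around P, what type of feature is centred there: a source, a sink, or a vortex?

vortex

At P (-2.4, -1.8) the arrows circulate counterclockwise. Divergence ≈0, curl about +4 — near-zero divergence with nonzero curl is a vortex.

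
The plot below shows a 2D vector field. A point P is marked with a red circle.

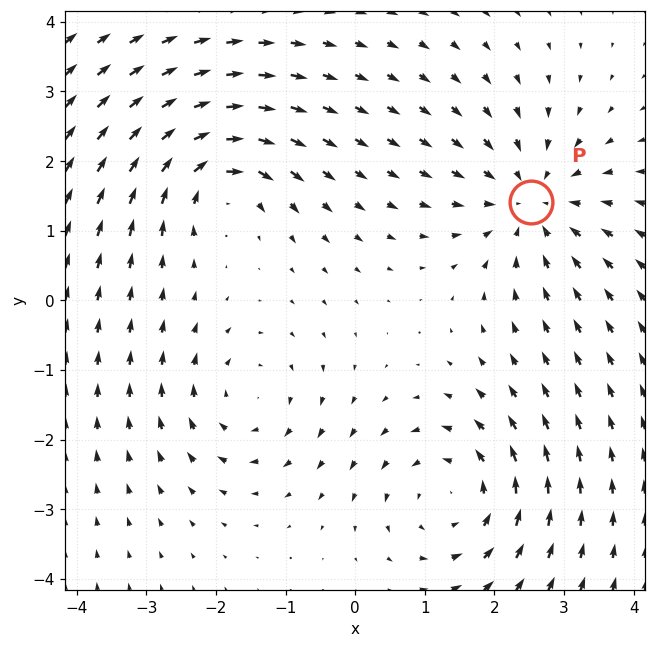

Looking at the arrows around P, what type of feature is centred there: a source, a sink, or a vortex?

sink

At P (2.5, 1.4) the arrows converge inward. Divergence about -4, curl ≈0 — negative divergence with near-zero curl is a sink.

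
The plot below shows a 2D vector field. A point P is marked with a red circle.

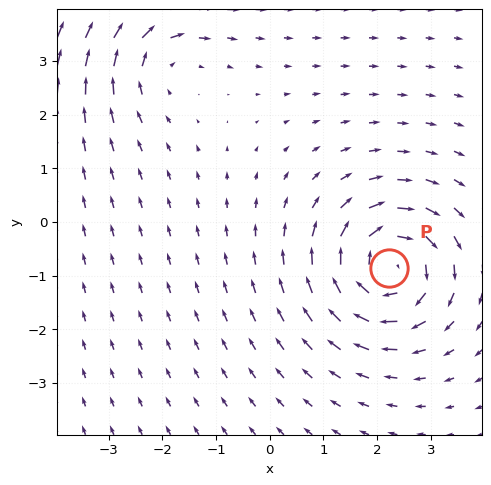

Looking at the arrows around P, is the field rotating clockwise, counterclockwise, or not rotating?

clockwise

Near P at (2.2, -0.9) the arrows circulate clockwise. The curl (z-component) there is about -5; negative curl means clockwise rotation.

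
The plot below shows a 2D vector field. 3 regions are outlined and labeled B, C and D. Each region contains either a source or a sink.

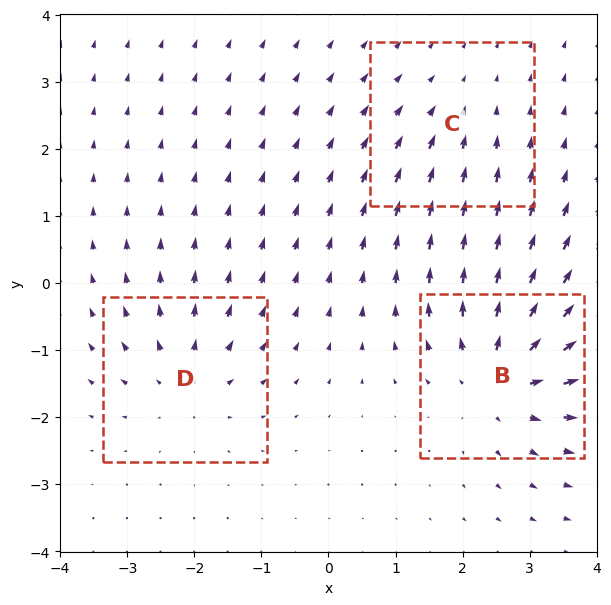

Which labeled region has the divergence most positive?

B

Divergence at each region's feature centre — B: about +5, C: about -2, D: about +3. Region B is most positive.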